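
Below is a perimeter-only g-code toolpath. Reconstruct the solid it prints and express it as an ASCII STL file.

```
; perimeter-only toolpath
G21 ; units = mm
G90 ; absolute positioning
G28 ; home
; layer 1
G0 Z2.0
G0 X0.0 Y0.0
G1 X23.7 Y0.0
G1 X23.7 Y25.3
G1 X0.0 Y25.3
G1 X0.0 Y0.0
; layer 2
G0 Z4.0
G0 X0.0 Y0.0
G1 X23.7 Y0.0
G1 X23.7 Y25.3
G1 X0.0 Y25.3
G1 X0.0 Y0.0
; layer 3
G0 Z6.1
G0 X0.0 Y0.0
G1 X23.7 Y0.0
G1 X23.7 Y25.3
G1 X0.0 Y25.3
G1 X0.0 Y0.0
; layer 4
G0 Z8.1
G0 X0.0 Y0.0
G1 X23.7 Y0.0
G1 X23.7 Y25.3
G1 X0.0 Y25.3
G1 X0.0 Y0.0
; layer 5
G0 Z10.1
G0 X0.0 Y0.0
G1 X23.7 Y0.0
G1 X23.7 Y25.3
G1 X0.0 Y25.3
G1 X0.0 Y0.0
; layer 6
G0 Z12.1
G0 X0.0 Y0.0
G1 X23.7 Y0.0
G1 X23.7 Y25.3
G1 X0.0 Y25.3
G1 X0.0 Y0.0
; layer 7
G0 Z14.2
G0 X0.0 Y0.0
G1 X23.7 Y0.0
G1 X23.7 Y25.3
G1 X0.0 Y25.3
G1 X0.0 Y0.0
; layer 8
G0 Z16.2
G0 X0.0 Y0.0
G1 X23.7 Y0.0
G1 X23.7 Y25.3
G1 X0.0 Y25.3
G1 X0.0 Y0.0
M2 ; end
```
solid part
  facet normal 0.0000 0.0000 -1.0000
    outer loop
      vertex 23.7 25.3 0.0
      vertex 23.7 0.0 0.0
      vertex 0.0 0.0 0.0
    endloop
  endfacet
  facet normal 0.0000 0.0000 -1.0000
    outer loop
      vertex 0.0 25.3 0.0
      vertex 23.7 25.3 0.0
      vertex 0.0 0.0 0.0
    endloop
  endfacet
  facet normal 0.0000 0.0000 1.0000
    outer loop
      vertex 0.0 0.0 16.2
      vertex 23.7 0.0 16.2
      vertex 23.7 25.3 16.2
    endloop
  endfacet
  facet normal 0.0000 0.0000 1.0000
    outer loop
      vertex 0.0 0.0 16.2
      vertex 23.7 25.3 16.2
      vertex 0.0 25.3 16.2
    endloop
  endfacet
  facet normal 0.0000 -1.0000 0.0000
    outer loop
      vertex 0.0 0.0 0.0
      vertex 23.7 0.0 0.0
      vertex 23.7 0.0 16.2
    endloop
  endfacet
  facet normal 0.0000 -1.0000 0.0000
    outer loop
      vertex 0.0 0.0 0.0
      vertex 23.7 0.0 16.2
      vertex 0.0 0.0 16.2
    endloop
  endfacet
  facet normal 0.0000 1.0000 0.0000
    outer loop
      vertex 23.7 25.3 16.2
      vertex 23.7 25.3 0.0
      vertex 0.0 25.3 0.0
    endloop
  endfacet
  facet normal 0.0000 1.0000 0.0000
    outer loop
      vertex 0.0 25.3 16.2
      vertex 23.7 25.3 16.2
      vertex 0.0 25.3 0.0
    endloop
  endfacet
  facet normal -1.0000 0.0000 0.0000
    outer loop
      vertex 0.0 25.3 16.2
      vertex 0.0 25.3 0.0
      vertex 0.0 0.0 0.0
    endloop
  endfacet
  facet normal -1.0000 0.0000 0.0000
    outer loop
      vertex 0.0 0.0 16.2
      vertex 0.0 25.3 16.2
      vertex 0.0 0.0 0.0
    endloop
  endfacet
  facet normal 1.0000 0.0000 0.0000
    outer loop
      vertex 23.7 0.0 0.0
      vertex 23.7 25.3 0.0
      vertex 23.7 25.3 16.2
    endloop
  endfacet
  facet normal 1.0000 0.0000 0.0000
    outer loop
      vertex 23.7 0.0 0.0
      vertex 23.7 25.3 16.2
      vertex 23.7 0.0 16.2
    endloop
  endfacet
endsolid part

The G0 Z moves step by Δz≈2.0 mm. Every layer's G1 loop is the same polygon, so the solid is a straight extrusion of it from z=0 to z≈16.2. Closing with flat bottom and top caps and triangulating gives 12 facets — a rectangular box, roughly 23.7 × 25.3 mm footprint and 16.2 mm tall.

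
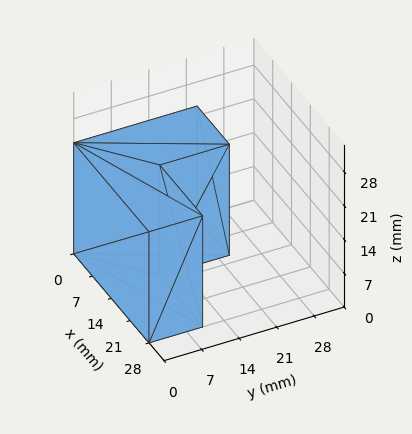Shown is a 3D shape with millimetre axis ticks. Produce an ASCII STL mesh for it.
Reading the render: the shape is an L-shaped prism: outer 28 × 23 mm, arm thicknesses ≈ 10 mm (horizontal) and 12 mm (vertical), extruded 23 mm in z (dimensions read to the nearest mm from the axis ticks). For the STL, each face is triangulated and given an outward normal.

solid part
  facet normal 0.0000 0.0000 -1.0000
    outer loop
      vertex 28.00 10.00 0.00
      vertex 28.00 0.00 0.00
      vertex 0.00 0.00 0.00
    endloop
  endfacet
  facet normal 0.0000 0.0000 -1.0000
    outer loop
      vertex 12.00 10.00 0.00
      vertex 28.00 10.00 0.00
      vertex 0.00 0.00 0.00
    endloop
  endfacet
  facet normal 0.0000 0.0000 -1.0000
    outer loop
      vertex 12.00 23.00 0.00
      vertex 12.00 10.00 0.00
      vertex 0.00 0.00 0.00
    endloop
  endfacet
  facet normal 0.0000 0.0000 -1.0000
    outer loop
      vertex 0.00 23.00 0.00
      vertex 12.00 23.00 0.00
      vertex 0.00 0.00 0.00
    endloop
  endfacet
  facet normal 0.0000 0.0000 1.0000
    outer loop
      vertex 0.00 0.00 23.00
      vertex 28.00 0.00 23.00
      vertex 28.00 10.00 23.00
    endloop
  endfacet
  facet normal 0.0000 0.0000 1.0000
    outer loop
      vertex 0.00 0.00 23.00
      vertex 28.00 10.00 23.00
      vertex 12.00 10.00 23.00
    endloop
  endfacet
  facet normal 0.0000 0.0000 1.0000
    outer loop
      vertex 0.00 0.00 23.00
      vertex 12.00 10.00 23.00
      vertex 12.00 23.00 23.00
    endloop
  endfacet
  facet normal 0.0000 0.0000 1.0000
    outer loop
      vertex 0.00 0.00 23.00
      vertex 12.00 23.00 23.00
      vertex 0.00 23.00 23.00
    endloop
  endfacet
  facet normal 0.0000 -1.0000 0.0000
    outer loop
      vertex 0.00 0.00 0.00
      vertex 28.00 0.00 0.00
      vertex 28.00 0.00 23.00
    endloop
  endfacet
  facet normal 0.0000 -1.0000 0.0000
    outer loop
      vertex 0.00 0.00 0.00
      vertex 28.00 0.00 23.00
      vertex 0.00 0.00 23.00
    endloop
  endfacet
  facet normal 1.0000 0.0000 0.0000
    outer loop
      vertex 28.00 0.00 0.00
      vertex 28.00 10.00 0.00
      vertex 28.00 10.00 23.00
    endloop
  endfacet
  facet normal 1.0000 0.0000 0.0000
    outer loop
      vertex 28.00 0.00 0.00
      vertex 28.00 10.00 23.00
      vertex 28.00 0.00 23.00
    endloop
  endfacet
  facet normal 0.0000 1.0000 0.0000
    outer loop
      vertex 28.00 10.00 0.00
      vertex 12.00 10.00 0.00
      vertex 12.00 10.00 23.00
    endloop
  endfacet
  facet normal 0.0000 1.0000 0.0000
    outer loop
      vertex 28.00 10.00 0.00
      vertex 12.00 10.00 23.00
      vertex 28.00 10.00 23.00
    endloop
  endfacet
  facet normal 1.0000 0.0000 0.0000
    outer loop
      vertex 12.00 10.00 0.00
      vertex 12.00 23.00 0.00
      vertex 12.00 23.00 23.00
    endloop
  endfacet
  facet normal 1.0000 0.0000 0.0000
    outer loop
      vertex 12.00 10.00 0.00
      vertex 12.00 23.00 23.00
      vertex 12.00 10.00 23.00
    endloop
  endfacet
  facet normal 0.0000 1.0000 0.0000
    outer loop
      vertex 12.00 23.00 0.00
      vertex 0.00 23.00 0.00
      vertex 0.00 23.00 23.00
    endloop
  endfacet
  facet normal 0.0000 1.0000 0.0000
    outer loop
      vertex 12.00 23.00 0.00
      vertex 0.00 23.00 23.00
      vertex 12.00 23.00 23.00
    endloop
  endfacet
  facet normal -1.0000 0.0000 0.0000
    outer loop
      vertex 0.00 23.00 0.00
      vertex 0.00 0.00 0.00
      vertex 0.00 0.00 23.00
    endloop
  endfacet
  facet normal -1.0000 0.0000 0.0000
    outer loop
      vertex 0.00 23.00 0.00
      vertex 0.00 0.00 23.00
      vertex 0.00 23.00 23.00
    endloop
  endfacet
endsolid part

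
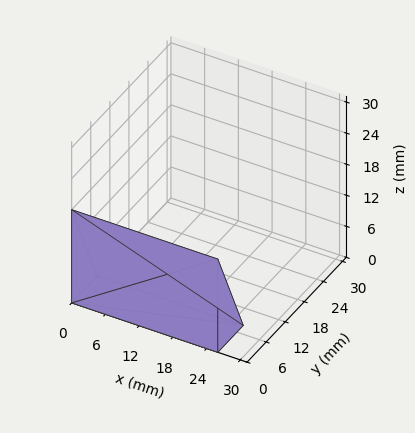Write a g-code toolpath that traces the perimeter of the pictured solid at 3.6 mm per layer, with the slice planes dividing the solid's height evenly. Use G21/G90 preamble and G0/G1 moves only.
Reading the render: the shape is a wedge (ramp): 26 × 8 mm base, rising to 18 mm along the y=0 edge and sloping linearly to z=0 at y=8 (dimensions read to the nearest mm from the axis ticks). For the g-code, the solid's height is divided into equal slices at the stated Δz and each level perimeter traced with G1 moves after a G0 lift.

; perimeter-only toolpath
G21 ; units = mm
G90 ; absolute positioning
G28 ; home
; layer 1
G0 Z3.6
G0 X0.0 Y0.0
G1 X26.0 Y0.0
G1 X26.0 Y6.4
G1 X0.0 Y6.4
G1 X0.0 Y0.0
; layer 2
G0 Z7.2
G0 X0.0 Y0.0
G1 X26.0 Y0.0
G1 X26.0 Y4.8
G1 X0.0 Y4.8
G1 X0.0 Y0.0
; layer 3
G0 Z10.8
G0 X0.0 Y0.0
G1 X26.0 Y0.0
G1 X26.0 Y3.2
G1 X0.0 Y3.2
G1 X0.0 Y0.0
; layer 4
G0 Z14.4
G0 X0.0 Y0.0
G1 X26.0 Y0.0
G1 X26.0 Y1.6
G1 X0.0 Y1.6
G1 X0.0 Y0.0
M2 ; end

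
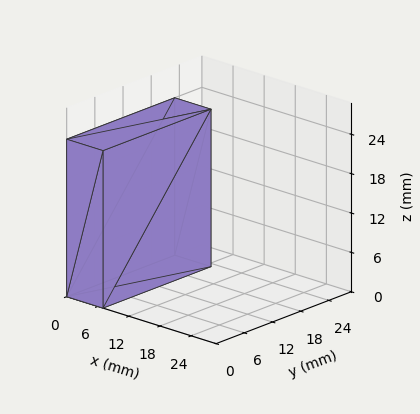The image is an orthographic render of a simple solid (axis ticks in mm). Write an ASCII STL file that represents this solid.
Reading the render: the shape is a rectangular box, roughly 7 × 23 mm footprint and 24 mm tall (dimensions read to the nearest mm from the axis ticks). For the STL, each face is triangulated and given an outward normal.

solid part
  facet normal 0.0000 0.0000 -1.0000
    outer loop
      vertex 7.0 23.0 0.0
      vertex 7.0 0.0 0.0
      vertex 0.0 0.0 0.0
    endloop
  endfacet
  facet normal 0.0000 0.0000 -1.0000
    outer loop
      vertex 0.0 23.0 0.0
      vertex 7.0 23.0 0.0
      vertex 0.0 0.0 0.0
    endloop
  endfacet
  facet normal 0.0000 0.0000 1.0000
    outer loop
      vertex 0.0 0.0 24.0
      vertex 7.0 0.0 24.0
      vertex 7.0 23.0 24.0
    endloop
  endfacet
  facet normal 0.0000 0.0000 1.0000
    outer loop
      vertex 0.0 0.0 24.0
      vertex 7.0 23.0 24.0
      vertex 0.0 23.0 24.0
    endloop
  endfacet
  facet normal 0.0000 -1.0000 0.0000
    outer loop
      vertex 0.0 0.0 0.0
      vertex 7.0 0.0 0.0
      vertex 7.0 0.0 24.0
    endloop
  endfacet
  facet normal 0.0000 -1.0000 0.0000
    outer loop
      vertex 0.0 0.0 0.0
      vertex 7.0 0.0 24.0
      vertex 0.0 0.0 24.0
    endloop
  endfacet
  facet normal 0.0000 1.0000 0.0000
    outer loop
      vertex 7.0 23.0 24.0
      vertex 7.0 23.0 0.0
      vertex 0.0 23.0 0.0
    endloop
  endfacet
  facet normal 0.0000 1.0000 0.0000
    outer loop
      vertex 0.0 23.0 24.0
      vertex 7.0 23.0 24.0
      vertex 0.0 23.0 0.0
    endloop
  endfacet
  facet normal -1.0000 0.0000 0.0000
    outer loop
      vertex 0.0 23.0 24.0
      vertex 0.0 23.0 0.0
      vertex 0.0 0.0 0.0
    endloop
  endfacet
  facet normal -1.0000 0.0000 0.0000
    outer loop
      vertex 0.0 0.0 24.0
      vertex 0.0 23.0 24.0
      vertex 0.0 0.0 0.0
    endloop
  endfacet
  facet normal 1.0000 0.0000 0.0000
    outer loop
      vertex 7.0 0.0 0.0
      vertex 7.0 23.0 0.0
      vertex 7.0 23.0 24.0
    endloop
  endfacet
  facet normal 1.0000 0.0000 0.0000
    outer loop
      vertex 7.0 0.0 0.0
      vertex 7.0 23.0 24.0
      vertex 7.0 0.0 24.0
    endloop
  endfacet
endsolid part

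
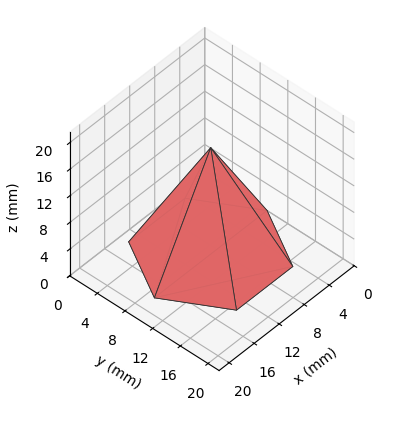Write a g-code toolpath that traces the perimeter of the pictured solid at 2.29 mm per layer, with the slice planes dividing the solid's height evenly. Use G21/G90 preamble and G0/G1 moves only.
Reading the render: the shape is a regular 6-sided pyramid, base circumscribed radius ≈ 9 mm, apex at z ≈ 16 mm (dimensions read to the nearest mm from the axis ticks). For the g-code, the solid's height is divided into equal slices at the stated Δz and each level perimeter traced with G1 moves after a G0 lift.

; perimeter-only toolpath
G21 ; units = mm
G90 ; absolute positioning
G28 ; home
; layer 1
G0 Z2.29
G0 X16.71 Y9.00
G1 X12.86 Y15.68
G1 X5.14 Y15.68
G1 X1.29 Y9.00
G1 X5.14 Y2.32
G1 X12.86 Y2.32
G1 X16.71 Y9.00
; layer 2
G0 Z4.57
G0 X15.43 Y9.00
G1 X12.21 Y14.56
G1 X5.79 Y14.56
G1 X2.57 Y9.00
G1 X5.79 Y3.44
G1 X12.21 Y3.44
G1 X15.43 Y9.00
; layer 3
G0 Z6.86
G0 X14.14 Y9.00
G1 X11.57 Y13.45
G1 X6.43 Y13.45
G1 X3.86 Y9.00
G1 X6.43 Y4.55
G1 X11.57 Y4.55
G1 X14.14 Y9.00
; layer 4
G0 Z9.14
G0 X12.86 Y9.00
G1 X10.93 Y12.34
G1 X7.07 Y12.34
G1 X5.14 Y9.00
G1 X7.07 Y5.66
G1 X10.93 Y5.66
G1 X12.86 Y9.00
; layer 5
G0 Z11.43
G0 X11.57 Y9.00
G1 X10.29 Y11.23
G1 X7.71 Y11.23
G1 X6.43 Y9.00
G1 X7.71 Y6.77
G1 X10.29 Y6.77
G1 X11.57 Y9.00
; layer 6
G0 Z13.71
G0 X10.29 Y9.00
G1 X9.64 Y10.11
G1 X8.36 Y10.11
G1 X7.71 Y9.00
G1 X8.36 Y7.89
G1 X9.64 Y7.89
G1 X10.29 Y9.00
M2 ; end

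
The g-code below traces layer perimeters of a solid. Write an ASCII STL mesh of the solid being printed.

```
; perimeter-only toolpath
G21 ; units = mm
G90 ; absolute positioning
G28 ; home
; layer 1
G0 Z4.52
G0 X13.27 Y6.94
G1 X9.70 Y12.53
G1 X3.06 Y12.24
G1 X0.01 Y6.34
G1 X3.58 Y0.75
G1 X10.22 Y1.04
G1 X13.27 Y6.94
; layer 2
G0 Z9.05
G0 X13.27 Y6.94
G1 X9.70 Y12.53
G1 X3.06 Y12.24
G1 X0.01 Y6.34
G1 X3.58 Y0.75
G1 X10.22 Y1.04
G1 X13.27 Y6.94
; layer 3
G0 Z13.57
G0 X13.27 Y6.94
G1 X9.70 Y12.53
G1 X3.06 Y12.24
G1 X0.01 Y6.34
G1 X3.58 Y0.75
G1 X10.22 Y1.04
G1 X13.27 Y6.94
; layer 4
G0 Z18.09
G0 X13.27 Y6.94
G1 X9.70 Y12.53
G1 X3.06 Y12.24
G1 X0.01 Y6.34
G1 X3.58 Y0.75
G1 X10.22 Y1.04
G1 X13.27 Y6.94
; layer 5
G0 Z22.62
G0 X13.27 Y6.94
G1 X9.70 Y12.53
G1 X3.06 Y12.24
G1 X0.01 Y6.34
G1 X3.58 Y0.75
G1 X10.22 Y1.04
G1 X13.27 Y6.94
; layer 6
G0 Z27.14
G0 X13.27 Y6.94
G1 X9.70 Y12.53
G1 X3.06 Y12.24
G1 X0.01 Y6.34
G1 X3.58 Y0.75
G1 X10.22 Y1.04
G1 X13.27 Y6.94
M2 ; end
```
solid part
  facet normal 0.0000 0.0000 -1.0000
    outer loop
      vertex 3.06 12.24 0.00
      vertex 9.70 12.53 0.00
      vertex 13.27 6.94 0.00
    endloop
  endfacet
  facet normal 0.0000 0.0000 -1.0000
    outer loop
      vertex 0.01 6.34 0.00
      vertex 3.06 12.24 0.00
      vertex 13.27 6.94 0.00
    endloop
  endfacet
  facet normal 0.0000 0.0000 -1.0000
    outer loop
      vertex 3.58 0.75 0.00
      vertex 0.01 6.34 0.00
      vertex 13.27 6.94 0.00
    endloop
  endfacet
  facet normal 0.0000 0.0000 -1.0000
    outer loop
      vertex 10.22 1.04 0.00
      vertex 3.58 0.75 0.00
      vertex 13.27 6.94 0.00
    endloop
  endfacet
  facet normal 0.0000 0.0000 1.0000
    outer loop
      vertex 13.27 6.94 27.14
      vertex 9.70 12.53 27.14
      vertex 3.06 12.24 27.14
    endloop
  endfacet
  facet normal 0.0000 0.0000 1.0000
    outer loop
      vertex 13.27 6.94 27.14
      vertex 3.06 12.24 27.14
      vertex 0.01 6.34 27.14
    endloop
  endfacet
  facet normal 0.0000 0.0000 1.0000
    outer loop
      vertex 13.27 6.94 27.14
      vertex 0.01 6.34 27.14
      vertex 3.58 0.75 27.14
    endloop
  endfacet
  facet normal 0.0000 0.0000 1.0000
    outer loop
      vertex 13.27 6.94 27.14
      vertex 3.58 0.75 27.14
      vertex 10.22 1.04 27.14
    endloop
  endfacet
  facet normal 0.8428 0.5382 0.0000
    outer loop
      vertex 13.27 6.94 0.00
      vertex 9.70 12.53 0.00
      vertex 9.70 12.53 27.14
    endloop
  endfacet
  facet normal 0.8428 0.5382 0.0000
    outer loop
      vertex 13.27 6.94 0.00
      vertex 9.70 12.53 27.14
      vertex 13.27 6.94 27.14
    endloop
  endfacet
  facet normal -0.0436 0.9990 0.0000
    outer loop
      vertex 9.70 12.53 0.00
      vertex 3.06 12.24 0.00
      vertex 3.06 12.24 27.14
    endloop
  endfacet
  facet normal -0.0436 0.9990 0.0000
    outer loop
      vertex 9.70 12.53 0.00
      vertex 3.06 12.24 27.14
      vertex 9.70 12.53 27.14
    endloop
  endfacet
  facet normal -0.8883 0.4592 0.0000
    outer loop
      vertex 3.06 12.24 0.00
      vertex 0.01 6.34 0.00
      vertex 0.01 6.34 27.14
    endloop
  endfacet
  facet normal -0.8883 0.4592 0.0000
    outer loop
      vertex 3.06 12.24 0.00
      vertex 0.01 6.34 27.14
      vertex 3.06 12.24 27.14
    endloop
  endfacet
  facet normal -0.8428 -0.5382 0.0000
    outer loop
      vertex 0.01 6.34 0.00
      vertex 3.58 0.75 0.00
      vertex 3.58 0.75 27.14
    endloop
  endfacet
  facet normal -0.8428 -0.5382 0.0000
    outer loop
      vertex 0.01 6.34 0.00
      vertex 3.58 0.75 27.14
      vertex 0.01 6.34 27.14
    endloop
  endfacet
  facet normal 0.0436 -0.9990 0.0000
    outer loop
      vertex 3.58 0.75 0.00
      vertex 10.22 1.04 0.00
      vertex 10.22 1.04 27.14
    endloop
  endfacet
  facet normal 0.0436 -0.9990 0.0000
    outer loop
      vertex 3.58 0.75 0.00
      vertex 10.22 1.04 27.14
      vertex 3.58 0.75 27.14
    endloop
  endfacet
  facet normal 0.8883 -0.4592 0.0000
    outer loop
      vertex 10.22 1.04 0.00
      vertex 13.27 6.94 0.00
      vertex 13.27 6.94 27.14
    endloop
  endfacet
  facet normal 0.8883 -0.4592 0.0000
    outer loop
      vertex 10.22 1.04 0.00
      vertex 13.27 6.94 27.14
      vertex 10.22 1.04 27.14
    endloop
  endfacet
endsolid part

The G0 Z moves step by Δz≈4.52 mm. Every layer's G1 loop is the same polygon, so the solid is a straight extrusion of it from z=0 to z≈27.1. Closing with flat bottom and top caps and triangulating gives 20 facets — a regular 6-sided prism (a cylinder approximated with 6 flat sides), circumscribed radius ≈ 6.64 mm, height ≈ 27.1 mm.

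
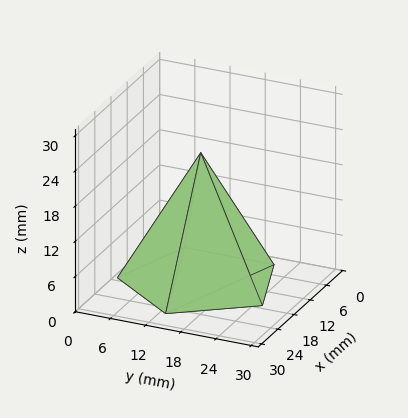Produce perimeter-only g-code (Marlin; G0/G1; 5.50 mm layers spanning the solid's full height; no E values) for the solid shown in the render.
Reading the render: the shape is a regular 5-sided pyramid, base circumscribed radius ≈ 13 mm, apex at z ≈ 22 mm (dimensions read to the nearest mm from the axis ticks). For the g-code, the solid's height is divided into equal slices at the stated Δz and each level perimeter traced with G1 moves after a G0 lift.

; perimeter-only toolpath
G21 ; units = mm
G90 ; absolute positioning
G28 ; home
; layer 1
G0 Z5.50
G0 X22.75 Y13.00
G1 X16.02 Y22.27
G1 X5.11 Y18.73
G1 X5.11 Y7.27
G1 X16.02 Y3.73
G1 X22.75 Y13.00
; layer 2
G0 Z11.00
G0 X19.50 Y13.00
G1 X15.01 Y19.18
G1 X7.74 Y16.82
G1 X7.74 Y9.18
G1 X15.01 Y6.82
G1 X19.50 Y13.00
; layer 3
G0 Z16.50
G0 X16.25 Y13.00
G1 X14.00 Y16.09
G1 X10.37 Y14.91
G1 X10.37 Y11.09
G1 X14.00 Y9.91
G1 X16.25 Y13.00
M2 ; end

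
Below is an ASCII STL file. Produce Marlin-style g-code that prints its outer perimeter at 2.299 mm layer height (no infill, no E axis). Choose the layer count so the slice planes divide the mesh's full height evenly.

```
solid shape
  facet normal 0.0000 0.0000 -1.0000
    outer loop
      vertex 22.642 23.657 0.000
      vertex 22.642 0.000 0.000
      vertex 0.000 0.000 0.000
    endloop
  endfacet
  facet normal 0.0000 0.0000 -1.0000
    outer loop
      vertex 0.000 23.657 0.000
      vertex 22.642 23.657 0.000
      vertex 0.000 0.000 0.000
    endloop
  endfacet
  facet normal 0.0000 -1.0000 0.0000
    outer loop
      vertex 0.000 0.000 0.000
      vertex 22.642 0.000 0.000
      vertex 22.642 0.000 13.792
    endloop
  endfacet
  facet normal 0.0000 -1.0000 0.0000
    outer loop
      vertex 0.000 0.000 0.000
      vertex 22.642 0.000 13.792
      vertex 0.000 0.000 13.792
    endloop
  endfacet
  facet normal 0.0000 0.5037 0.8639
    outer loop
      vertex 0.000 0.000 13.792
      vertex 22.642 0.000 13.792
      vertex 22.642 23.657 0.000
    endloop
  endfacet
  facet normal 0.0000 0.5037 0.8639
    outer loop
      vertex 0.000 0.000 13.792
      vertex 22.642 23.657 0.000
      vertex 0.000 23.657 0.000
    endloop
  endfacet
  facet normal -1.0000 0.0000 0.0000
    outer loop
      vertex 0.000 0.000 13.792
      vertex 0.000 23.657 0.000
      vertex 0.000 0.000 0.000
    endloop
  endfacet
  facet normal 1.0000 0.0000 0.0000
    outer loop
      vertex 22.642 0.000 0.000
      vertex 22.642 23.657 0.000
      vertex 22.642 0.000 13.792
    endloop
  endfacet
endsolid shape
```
; perimeter-only toolpath
G21 ; units = mm
G90 ; absolute positioning
G28 ; home
; layer 1
G0 Z2.299
G0 X0.000 Y0.000
G1 X22.642 Y0.000
G1 X22.642 Y19.714
G1 X0.000 Y19.714
G1 X0.000 Y0.000
; layer 2
G0 Z4.597
G0 X0.000 Y0.000
G1 X22.642 Y0.000
G1 X22.642 Y15.771
G1 X0.000 Y15.771
G1 X0.000 Y0.000
; layer 3
G0 Z6.896
G0 X0.000 Y0.000
G1 X22.642 Y0.000
G1 X22.642 Y11.829
G1 X0.000 Y11.829
G1 X0.000 Y0.000
; layer 4
G0 Z9.195
G0 X0.000 Y0.000
G1 X22.642 Y0.000
G1 X22.642 Y7.886
G1 X0.000 Y7.886
G1 X0.000 Y0.000
; layer 5
G0 Z11.493
G0 X0.000 Y0.000
G1 X22.642 Y0.000
G1 X22.642 Y3.943
G1 X0.000 Y3.943
G1 X0.000 Y0.000
M2 ; end

The solid is a wedge (ramp): 22.6 × 23.7 mm base, rising to 13.8 mm along the y=0 edge and sloping linearly to z=0 at y=23.7. Slicing at Δz = 2.299 mm — 6 equal slices spanning the solid's height, so layer i sits at z = i·h/6 — gives 5 non-empty perimeters. Each is a 4-segment closed polygon; G0 lifts to the layer z and rapids to the start vertex, then G1 traces the edges. The cross-section shrinks linearly with z (the slice at the apex is degenerate and omitted).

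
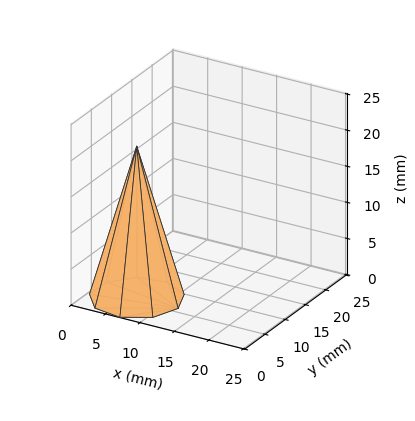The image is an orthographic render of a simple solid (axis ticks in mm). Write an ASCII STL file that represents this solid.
Reading the render: the shape is a regular 9-sided pyramid, base circumscribed radius ≈ 6 mm, apex at z ≈ 21 mm (dimensions read to the nearest mm from the axis ticks). For the STL, each face is triangulated and given an outward normal.

solid part
  facet normal 0.0000 0.0000 -1.0000
    outer loop
      vertex 7.04 11.91 0.00
      vertex 10.60 9.86 0.00
      vertex 12.00 6.00 0.00
    endloop
  endfacet
  facet normal 0.0000 0.0000 -1.0000
    outer loop
      vertex 3.00 11.20 0.00
      vertex 7.04 11.91 0.00
      vertex 12.00 6.00 0.00
    endloop
  endfacet
  facet normal 0.0000 0.0000 -1.0000
    outer loop
      vertex 0.36 8.05 0.00
      vertex 3.00 11.20 0.00
      vertex 12.00 6.00 0.00
    endloop
  endfacet
  facet normal 0.0000 0.0000 -1.0000
    outer loop
      vertex 0.36 3.95 0.00
      vertex 0.36 8.05 0.00
      vertex 12.00 6.00 0.00
    endloop
  endfacet
  facet normal 0.0000 0.0000 -1.0000
    outer loop
      vertex 3.00 0.80 0.00
      vertex 0.36 3.95 0.00
      vertex 12.00 6.00 0.00
    endloop
  endfacet
  facet normal 0.0000 0.0000 -1.0000
    outer loop
      vertex 7.04 0.09 0.00
      vertex 3.00 0.80 0.00
      vertex 12.00 6.00 0.00
    endloop
  endfacet
  facet normal 0.0000 0.0000 -1.0000
    outer loop
      vertex 10.60 2.14 0.00
      vertex 7.04 0.09 0.00
      vertex 12.00 6.00 0.00
    endloop
  endfacet
  facet normal 0.9079 0.3293 0.2594
    outer loop
      vertex 12.00 6.00 0.00
      vertex 10.60 9.86 0.00
      vertex 6.00 6.00 21.00
    endloop
  endfacet
  facet normal 0.4819 0.8369 0.2594
    outer loop
      vertex 10.60 9.86 0.00
      vertex 7.04 11.91 0.00
      vertex 6.00 6.00 21.00
    endloop
  endfacet
  facet normal -0.1672 0.9512 0.2594
    outer loop
      vertex 7.04 11.91 0.00
      vertex 3.00 11.20 0.00
      vertex 6.00 6.00 21.00
    endloop
  endfacet
  facet normal -0.7402 0.6204 0.2594
    outer loop
      vertex 3.00 11.20 0.00
      vertex 0.36 8.05 0.00
      vertex 6.00 6.00 21.00
    endloop
  endfacet
  facet normal -0.9658 0.0000 0.2594
    outer loop
      vertex 0.36 8.05 0.00
      vertex 0.36 3.95 0.00
      vertex 6.00 6.00 21.00
    endloop
  endfacet
  facet normal -0.7402 -0.6204 0.2594
    outer loop
      vertex 0.36 3.95 0.00
      vertex 3.00 0.80 0.00
      vertex 6.00 6.00 21.00
    endloop
  endfacet
  facet normal -0.1672 -0.9512 0.2594
    outer loop
      vertex 3.00 0.80 0.00
      vertex 7.04 0.09 0.00
      vertex 6.00 6.00 21.00
    endloop
  endfacet
  facet normal 0.4819 -0.8369 0.2594
    outer loop
      vertex 7.04 0.09 0.00
      vertex 10.60 2.14 0.00
      vertex 6.00 6.00 21.00
    endloop
  endfacet
  facet normal 0.9079 -0.3293 0.2594
    outer loop
      vertex 10.60 2.14 0.00
      vertex 12.00 6.00 0.00
      vertex 6.00 6.00 21.00
    endloop
  endfacet
endsolid part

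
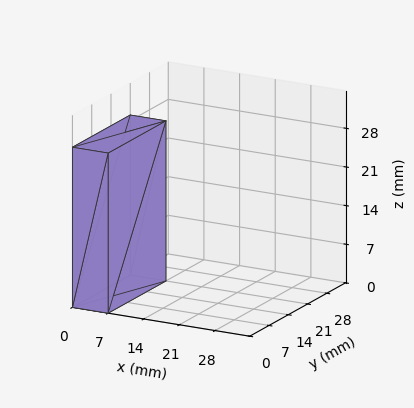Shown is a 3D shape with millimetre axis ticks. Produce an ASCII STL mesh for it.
Reading the render: the shape is a rectangular box, roughly 7 × 21 mm footprint and 29 mm tall (dimensions read to the nearest mm from the axis ticks). For the STL, each face is triangulated and given an outward normal.

solid part
  facet normal 0.0000 0.0000 -1.0000
    outer loop
      vertex 7.0 21.0 0.0
      vertex 7.0 0.0 0.0
      vertex 0.0 0.0 0.0
    endloop
  endfacet
  facet normal 0.0000 0.0000 -1.0000
    outer loop
      vertex 0.0 21.0 0.0
      vertex 7.0 21.0 0.0
      vertex 0.0 0.0 0.0
    endloop
  endfacet
  facet normal 0.0000 0.0000 1.0000
    outer loop
      vertex 0.0 0.0 29.0
      vertex 7.0 0.0 29.0
      vertex 7.0 21.0 29.0
    endloop
  endfacet
  facet normal 0.0000 0.0000 1.0000
    outer loop
      vertex 0.0 0.0 29.0
      vertex 7.0 21.0 29.0
      vertex 0.0 21.0 29.0
    endloop
  endfacet
  facet normal 0.0000 -1.0000 0.0000
    outer loop
      vertex 0.0 0.0 0.0
      vertex 7.0 0.0 0.0
      vertex 7.0 0.0 29.0
    endloop
  endfacet
  facet normal 0.0000 -1.0000 0.0000
    outer loop
      vertex 0.0 0.0 0.0
      vertex 7.0 0.0 29.0
      vertex 0.0 0.0 29.0
    endloop
  endfacet
  facet normal 0.0000 1.0000 0.0000
    outer loop
      vertex 7.0 21.0 29.0
      vertex 7.0 21.0 0.0
      vertex 0.0 21.0 0.0
    endloop
  endfacet
  facet normal 0.0000 1.0000 0.0000
    outer loop
      vertex 0.0 21.0 29.0
      vertex 7.0 21.0 29.0
      vertex 0.0 21.0 0.0
    endloop
  endfacet
  facet normal -1.0000 0.0000 0.0000
    outer loop
      vertex 0.0 21.0 29.0
      vertex 0.0 21.0 0.0
      vertex 0.0 0.0 0.0
    endloop
  endfacet
  facet normal -1.0000 0.0000 0.0000
    outer loop
      vertex 0.0 0.0 29.0
      vertex 0.0 21.0 29.0
      vertex 0.0 0.0 0.0
    endloop
  endfacet
  facet normal 1.0000 0.0000 0.0000
    outer loop
      vertex 7.0 0.0 0.0
      vertex 7.0 21.0 0.0
      vertex 7.0 21.0 29.0
    endloop
  endfacet
  facet normal 1.0000 0.0000 0.0000
    outer loop
      vertex 7.0 0.0 0.0
      vertex 7.0 21.0 29.0
      vertex 7.0 0.0 29.0
    endloop
  endfacet
endsolid part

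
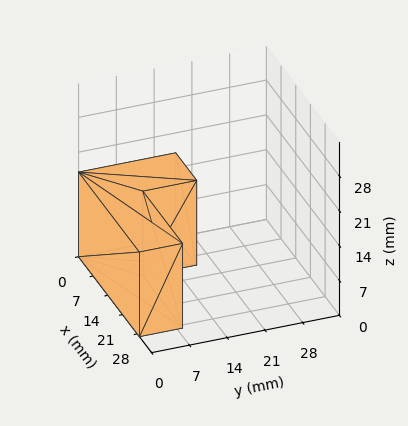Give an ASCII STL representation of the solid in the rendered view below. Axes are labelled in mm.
Reading the render: the shape is an L-shaped prism: outer 29 × 18 mm, arm thicknesses ≈ 8 mm (horizontal) and 10 mm (vertical), extruded 17 mm in z (dimensions read to the nearest mm from the axis ticks). For the STL, each face is triangulated and given an outward normal.

solid part
  facet normal 0.0000 0.0000 -1.0000
    outer loop
      vertex 29.00 8.00 0.00
      vertex 29.00 0.00 0.00
      vertex 0.00 0.00 0.00
    endloop
  endfacet
  facet normal 0.0000 0.0000 -1.0000
    outer loop
      vertex 10.00 8.00 0.00
      vertex 29.00 8.00 0.00
      vertex 0.00 0.00 0.00
    endloop
  endfacet
  facet normal 0.0000 0.0000 -1.0000
    outer loop
      vertex 10.00 18.00 0.00
      vertex 10.00 8.00 0.00
      vertex 0.00 0.00 0.00
    endloop
  endfacet
  facet normal 0.0000 0.0000 -1.0000
    outer loop
      vertex 0.00 18.00 0.00
      vertex 10.00 18.00 0.00
      vertex 0.00 0.00 0.00
    endloop
  endfacet
  facet normal 0.0000 0.0000 1.0000
    outer loop
      vertex 0.00 0.00 17.00
      vertex 29.00 0.00 17.00
      vertex 29.00 8.00 17.00
    endloop
  endfacet
  facet normal 0.0000 0.0000 1.0000
    outer loop
      vertex 0.00 0.00 17.00
      vertex 29.00 8.00 17.00
      vertex 10.00 8.00 17.00
    endloop
  endfacet
  facet normal 0.0000 0.0000 1.0000
    outer loop
      vertex 0.00 0.00 17.00
      vertex 10.00 8.00 17.00
      vertex 10.00 18.00 17.00
    endloop
  endfacet
  facet normal 0.0000 0.0000 1.0000
    outer loop
      vertex 0.00 0.00 17.00
      vertex 10.00 18.00 17.00
      vertex 0.00 18.00 17.00
    endloop
  endfacet
  facet normal 0.0000 -1.0000 0.0000
    outer loop
      vertex 0.00 0.00 0.00
      vertex 29.00 0.00 0.00
      vertex 29.00 0.00 17.00
    endloop
  endfacet
  facet normal 0.0000 -1.0000 0.0000
    outer loop
      vertex 0.00 0.00 0.00
      vertex 29.00 0.00 17.00
      vertex 0.00 0.00 17.00
    endloop
  endfacet
  facet normal 1.0000 0.0000 0.0000
    outer loop
      vertex 29.00 0.00 0.00
      vertex 29.00 8.00 0.00
      vertex 29.00 8.00 17.00
    endloop
  endfacet
  facet normal 1.0000 0.0000 0.0000
    outer loop
      vertex 29.00 0.00 0.00
      vertex 29.00 8.00 17.00
      vertex 29.00 0.00 17.00
    endloop
  endfacet
  facet normal 0.0000 1.0000 0.0000
    outer loop
      vertex 29.00 8.00 0.00
      vertex 10.00 8.00 0.00
      vertex 10.00 8.00 17.00
    endloop
  endfacet
  facet normal 0.0000 1.0000 0.0000
    outer loop
      vertex 29.00 8.00 0.00
      vertex 10.00 8.00 17.00
      vertex 29.00 8.00 17.00
    endloop
  endfacet
  facet normal 1.0000 0.0000 0.0000
    outer loop
      vertex 10.00 8.00 0.00
      vertex 10.00 18.00 0.00
      vertex 10.00 18.00 17.00
    endloop
  endfacet
  facet normal 1.0000 0.0000 0.0000
    outer loop
      vertex 10.00 8.00 0.00
      vertex 10.00 18.00 17.00
      vertex 10.00 8.00 17.00
    endloop
  endfacet
  facet normal 0.0000 1.0000 0.0000
    outer loop
      vertex 10.00 18.00 0.00
      vertex 0.00 18.00 0.00
      vertex 0.00 18.00 17.00
    endloop
  endfacet
  facet normal 0.0000 1.0000 0.0000
    outer loop
      vertex 10.00 18.00 0.00
      vertex 0.00 18.00 17.00
      vertex 10.00 18.00 17.00
    endloop
  endfacet
  facet normal -1.0000 0.0000 0.0000
    outer loop
      vertex 0.00 18.00 0.00
      vertex 0.00 0.00 0.00
      vertex 0.00 0.00 17.00
    endloop
  endfacet
  facet normal -1.0000 0.0000 0.0000
    outer loop
      vertex 0.00 18.00 0.00
      vertex 0.00 0.00 17.00
      vertex 0.00 18.00 17.00
    endloop
  endfacet
endsolid part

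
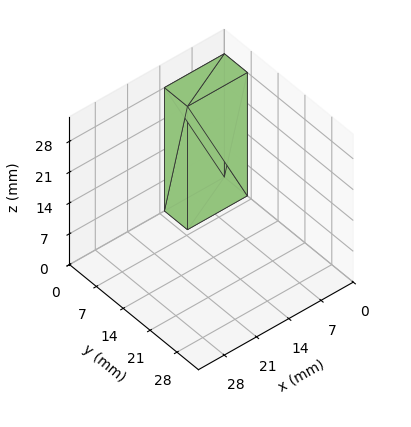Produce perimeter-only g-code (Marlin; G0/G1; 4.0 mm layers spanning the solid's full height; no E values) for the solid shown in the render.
Reading the render: the shape is a rectangular box, roughly 13 × 6 mm footprint and 28 mm tall (dimensions read to the nearest mm from the axis ticks). For the g-code, the solid's height is divided into equal slices at the stated Δz and each level perimeter traced with G1 moves after a G0 lift.

; perimeter-only toolpath
G21 ; units = mm
G90 ; absolute positioning
G28 ; home
; layer 1
G0 Z4.0
G0 X0.0 Y0.0
G1 X13.0 Y0.0
G1 X13.0 Y6.0
G1 X0.0 Y6.0
G1 X0.0 Y0.0
; layer 2
G0 Z8.0
G0 X0.0 Y0.0
G1 X13.0 Y0.0
G1 X13.0 Y6.0
G1 X0.0 Y6.0
G1 X0.0 Y0.0
; layer 3
G0 Z12.0
G0 X0.0 Y0.0
G1 X13.0 Y0.0
G1 X13.0 Y6.0
G1 X0.0 Y6.0
G1 X0.0 Y0.0
; layer 4
G0 Z16.0
G0 X0.0 Y0.0
G1 X13.0 Y0.0
G1 X13.0 Y6.0
G1 X0.0 Y6.0
G1 X0.0 Y0.0
; layer 5
G0 Z20.0
G0 X0.0 Y0.0
G1 X13.0 Y0.0
G1 X13.0 Y6.0
G1 X0.0 Y6.0
G1 X0.0 Y0.0
; layer 6
G0 Z24.0
G0 X0.0 Y0.0
G1 X13.0 Y0.0
G1 X13.0 Y6.0
G1 X0.0 Y6.0
G1 X0.0 Y0.0
; layer 7
G0 Z28.0
G0 X0.0 Y0.0
G1 X13.0 Y0.0
G1 X13.0 Y6.0
G1 X0.0 Y6.0
G1 X0.0 Y0.0
M2 ; end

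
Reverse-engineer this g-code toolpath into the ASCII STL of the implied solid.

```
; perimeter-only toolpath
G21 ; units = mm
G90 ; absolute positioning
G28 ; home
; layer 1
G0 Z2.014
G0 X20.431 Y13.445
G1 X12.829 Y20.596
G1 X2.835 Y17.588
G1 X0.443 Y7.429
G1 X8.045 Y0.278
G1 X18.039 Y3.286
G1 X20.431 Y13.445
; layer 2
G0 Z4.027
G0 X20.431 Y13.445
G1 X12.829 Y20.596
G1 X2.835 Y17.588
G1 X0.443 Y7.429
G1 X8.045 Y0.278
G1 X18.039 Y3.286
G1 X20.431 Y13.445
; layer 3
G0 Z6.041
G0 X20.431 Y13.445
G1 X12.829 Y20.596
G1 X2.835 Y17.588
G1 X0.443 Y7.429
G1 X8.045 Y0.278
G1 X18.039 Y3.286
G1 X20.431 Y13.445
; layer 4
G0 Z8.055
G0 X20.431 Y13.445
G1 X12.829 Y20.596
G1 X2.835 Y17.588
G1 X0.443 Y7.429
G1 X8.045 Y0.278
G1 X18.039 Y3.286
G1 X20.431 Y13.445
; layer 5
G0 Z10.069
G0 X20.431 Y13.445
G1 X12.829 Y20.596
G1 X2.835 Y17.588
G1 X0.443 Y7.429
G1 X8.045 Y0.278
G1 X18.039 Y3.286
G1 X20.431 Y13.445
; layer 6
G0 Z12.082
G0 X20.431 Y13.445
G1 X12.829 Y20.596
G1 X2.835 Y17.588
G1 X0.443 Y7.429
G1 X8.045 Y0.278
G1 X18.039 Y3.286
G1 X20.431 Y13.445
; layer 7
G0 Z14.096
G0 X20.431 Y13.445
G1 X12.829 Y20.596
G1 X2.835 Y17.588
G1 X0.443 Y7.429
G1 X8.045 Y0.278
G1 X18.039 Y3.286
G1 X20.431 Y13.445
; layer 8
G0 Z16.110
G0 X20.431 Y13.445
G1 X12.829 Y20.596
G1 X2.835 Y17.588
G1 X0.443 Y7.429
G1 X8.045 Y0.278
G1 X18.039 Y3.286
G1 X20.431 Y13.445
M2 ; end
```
solid part
  facet normal 0.0000 0.0000 -1.0000
    outer loop
      vertex 2.835 17.588 0.000
      vertex 12.829 20.596 0.000
      vertex 20.431 13.445 0.000
    endloop
  endfacet
  facet normal 0.0000 0.0000 -1.0000
    outer loop
      vertex 0.443 7.429 0.000
      vertex 2.835 17.588 0.000
      vertex 20.431 13.445 0.000
    endloop
  endfacet
  facet normal 0.0000 0.0000 -1.0000
    outer loop
      vertex 8.045 0.278 0.000
      vertex 0.443 7.429 0.000
      vertex 20.431 13.445 0.000
    endloop
  endfacet
  facet normal 0.0000 0.0000 -1.0000
    outer loop
      vertex 18.039 3.286 0.000
      vertex 8.045 0.278 0.000
      vertex 20.431 13.445 0.000
    endloop
  endfacet
  facet normal 0.0000 0.0000 1.0000
    outer loop
      vertex 20.431 13.445 16.110
      vertex 12.829 20.596 16.110
      vertex 2.835 17.588 16.110
    endloop
  endfacet
  facet normal 0.0000 0.0000 1.0000
    outer loop
      vertex 20.431 13.445 16.110
      vertex 2.835 17.588 16.110
      vertex 0.443 7.429 16.110
    endloop
  endfacet
  facet normal 0.0000 0.0000 1.0000
    outer loop
      vertex 20.431 13.445 16.110
      vertex 0.443 7.429 16.110
      vertex 8.045 0.278 16.110
    endloop
  endfacet
  facet normal 0.0000 0.0000 1.0000
    outer loop
      vertex 20.431 13.445 16.110
      vertex 8.045 0.278 16.110
      vertex 18.039 3.286 16.110
    endloop
  endfacet
  facet normal 0.6852 0.7284 0.0000
    outer loop
      vertex 20.431 13.445 0.000
      vertex 12.829 20.596 0.000
      vertex 12.829 20.596 16.110
    endloop
  endfacet
  facet normal 0.6852 0.7284 0.0000
    outer loop
      vertex 20.431 13.445 0.000
      vertex 12.829 20.596 16.110
      vertex 20.431 13.445 16.110
    endloop
  endfacet
  facet normal -0.2882 0.9576 0.0000
    outer loop
      vertex 12.829 20.596 0.000
      vertex 2.835 17.588 0.000
      vertex 2.835 17.588 16.110
    endloop
  endfacet
  facet normal -0.2882 0.9576 0.0000
    outer loop
      vertex 12.829 20.596 0.000
      vertex 2.835 17.588 16.110
      vertex 12.829 20.596 16.110
    endloop
  endfacet
  facet normal -0.9734 0.2292 0.0000
    outer loop
      vertex 2.835 17.588 0.000
      vertex 0.443 7.429 0.000
      vertex 0.443 7.429 16.110
    endloop
  endfacet
  facet normal -0.9734 0.2292 0.0000
    outer loop
      vertex 2.835 17.588 0.000
      vertex 0.443 7.429 16.110
      vertex 2.835 17.588 16.110
    endloop
  endfacet
  facet normal -0.6852 -0.7284 0.0000
    outer loop
      vertex 0.443 7.429 0.000
      vertex 8.045 0.278 0.000
      vertex 8.045 0.278 16.110
    endloop
  endfacet
  facet normal -0.6852 -0.7284 0.0000
    outer loop
      vertex 0.443 7.429 0.000
      vertex 8.045 0.278 16.110
      vertex 0.443 7.429 16.110
    endloop
  endfacet
  facet normal 0.2882 -0.9576 0.0000
    outer loop
      vertex 8.045 0.278 0.000
      vertex 18.039 3.286 0.000
      vertex 18.039 3.286 16.110
    endloop
  endfacet
  facet normal 0.2882 -0.9576 0.0000
    outer loop
      vertex 8.045 0.278 0.000
      vertex 18.039 3.286 16.110
      vertex 8.045 0.278 16.110
    endloop
  endfacet
  facet normal 0.9734 -0.2292 0.0000
    outer loop
      vertex 18.039 3.286 0.000
      vertex 20.431 13.445 0.000
      vertex 20.431 13.445 16.110
    endloop
  endfacet
  facet normal 0.9734 -0.2292 0.0000
    outer loop
      vertex 18.039 3.286 0.000
      vertex 20.431 13.445 16.110
      vertex 18.039 3.286 16.110
    endloop
  endfacet
endsolid part

The G0 Z moves step by Δz≈2.014 mm. Every layer's G1 loop is the same polygon, so the solid is a straight extrusion of it from z=0 to z≈16.1. Closing with flat bottom and top caps and triangulating gives 20 facets — a regular 6-sided prism (a cylinder approximated with 6 flat sides), circumscribed radius ≈ 10.4 mm, height ≈ 16.1 mm.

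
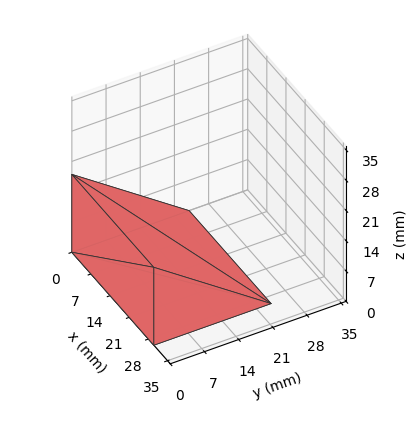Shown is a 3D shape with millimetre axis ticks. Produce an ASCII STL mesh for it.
Reading the render: the shape is a wedge (ramp): 30 × 24 mm base, rising to 18 mm along the y=0 edge and sloping linearly to z=0 at y=24 (dimensions read to the nearest mm from the axis ticks). For the STL, each face is triangulated and given an outward normal.

solid part
  facet normal 0.0000 0.0000 -1.0000
    outer loop
      vertex 30.00 24.00 0.00
      vertex 30.00 0.00 0.00
      vertex 0.00 0.00 0.00
    endloop
  endfacet
  facet normal 0.0000 0.0000 -1.0000
    outer loop
      vertex 0.00 24.00 0.00
      vertex 30.00 24.00 0.00
      vertex 0.00 0.00 0.00
    endloop
  endfacet
  facet normal 0.0000 -1.0000 0.0000
    outer loop
      vertex 0.00 0.00 0.00
      vertex 30.00 0.00 0.00
      vertex 30.00 0.00 18.00
    endloop
  endfacet
  facet normal 0.0000 -1.0000 0.0000
    outer loop
      vertex 0.00 0.00 0.00
      vertex 30.00 0.00 18.00
      vertex 0.00 0.00 18.00
    endloop
  endfacet
  facet normal 0.0000 0.6000 0.8000
    outer loop
      vertex 0.00 0.00 18.00
      vertex 30.00 0.00 18.00
      vertex 30.00 24.00 0.00
    endloop
  endfacet
  facet normal 0.0000 0.6000 0.8000
    outer loop
      vertex 0.00 0.00 18.00
      vertex 30.00 24.00 0.00
      vertex 0.00 24.00 0.00
    endloop
  endfacet
  facet normal -1.0000 0.0000 0.0000
    outer loop
      vertex 0.00 0.00 18.00
      vertex 0.00 24.00 0.00
      vertex 0.00 0.00 0.00
    endloop
  endfacet
  facet normal 1.0000 0.0000 0.0000
    outer loop
      vertex 30.00 0.00 0.00
      vertex 30.00 24.00 0.00
      vertex 30.00 0.00 18.00
    endloop
  endfacet
endsolid part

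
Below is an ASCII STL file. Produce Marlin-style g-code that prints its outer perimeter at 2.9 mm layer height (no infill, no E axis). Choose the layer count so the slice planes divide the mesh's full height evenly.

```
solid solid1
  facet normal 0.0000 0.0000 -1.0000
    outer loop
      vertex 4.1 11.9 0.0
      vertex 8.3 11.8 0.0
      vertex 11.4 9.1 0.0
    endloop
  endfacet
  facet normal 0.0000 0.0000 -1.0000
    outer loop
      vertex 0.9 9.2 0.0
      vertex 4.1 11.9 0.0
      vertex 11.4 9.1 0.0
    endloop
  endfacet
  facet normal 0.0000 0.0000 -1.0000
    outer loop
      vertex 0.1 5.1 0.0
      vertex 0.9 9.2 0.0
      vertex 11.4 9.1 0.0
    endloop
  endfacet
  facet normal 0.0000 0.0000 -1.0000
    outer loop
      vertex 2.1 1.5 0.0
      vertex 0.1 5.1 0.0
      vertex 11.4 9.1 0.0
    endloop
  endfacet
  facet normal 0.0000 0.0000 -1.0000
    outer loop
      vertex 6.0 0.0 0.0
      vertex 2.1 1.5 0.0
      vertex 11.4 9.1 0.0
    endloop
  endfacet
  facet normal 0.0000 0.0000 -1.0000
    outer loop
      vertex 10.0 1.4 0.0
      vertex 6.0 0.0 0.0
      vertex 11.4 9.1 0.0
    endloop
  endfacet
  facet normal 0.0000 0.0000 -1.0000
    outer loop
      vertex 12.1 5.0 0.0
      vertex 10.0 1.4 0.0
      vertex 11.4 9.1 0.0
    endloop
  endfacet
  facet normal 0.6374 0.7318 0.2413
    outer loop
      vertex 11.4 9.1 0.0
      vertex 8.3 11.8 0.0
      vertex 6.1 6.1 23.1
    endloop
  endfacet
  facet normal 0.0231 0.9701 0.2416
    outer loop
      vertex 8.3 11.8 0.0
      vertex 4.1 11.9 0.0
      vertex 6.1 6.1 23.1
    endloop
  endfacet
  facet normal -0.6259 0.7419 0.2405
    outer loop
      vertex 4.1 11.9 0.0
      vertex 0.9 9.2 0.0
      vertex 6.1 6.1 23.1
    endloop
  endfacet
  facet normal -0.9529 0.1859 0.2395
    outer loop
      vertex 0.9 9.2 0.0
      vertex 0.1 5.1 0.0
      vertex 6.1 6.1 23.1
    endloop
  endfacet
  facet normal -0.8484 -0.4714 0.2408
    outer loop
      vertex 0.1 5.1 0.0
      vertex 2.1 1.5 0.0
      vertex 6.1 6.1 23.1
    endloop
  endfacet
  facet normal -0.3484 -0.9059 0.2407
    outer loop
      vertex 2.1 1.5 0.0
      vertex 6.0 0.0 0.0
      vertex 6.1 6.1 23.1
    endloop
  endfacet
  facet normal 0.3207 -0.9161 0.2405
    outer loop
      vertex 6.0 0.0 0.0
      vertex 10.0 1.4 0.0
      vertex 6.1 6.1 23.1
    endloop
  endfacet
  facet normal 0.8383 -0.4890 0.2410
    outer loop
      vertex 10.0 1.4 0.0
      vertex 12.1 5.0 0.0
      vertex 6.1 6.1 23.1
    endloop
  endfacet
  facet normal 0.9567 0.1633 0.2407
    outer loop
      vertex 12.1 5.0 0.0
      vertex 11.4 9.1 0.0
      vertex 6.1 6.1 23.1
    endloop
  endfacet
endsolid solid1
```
; perimeter-only toolpath
G21 ; units = mm
G90 ; absolute positioning
G28 ; home
; layer 1
G0 Z2.9
G0 X10.7 Y8.7
G1 X8.0 Y11.1
G1 X4.3 Y11.2
G1 X1.5 Y8.8
G1 X0.8 Y5.2
G1 X2.6 Y2.1
G1 X6.0 Y0.8
G1 X9.5 Y2.0
G1 X11.3 Y5.1
G1 X10.7 Y8.7
; layer 2
G0 Z5.8
G0 X10.1 Y8.3
G1 X7.8 Y10.4
G1 X4.6 Y10.5
G1 X2.2 Y8.4
G1 X1.6 Y5.3
G1 X3.1 Y2.6
G1 X6.0 Y1.5
G1 X9.0 Y2.6
G1 X10.6 Y5.3
G1 X10.1 Y8.3
; layer 3
G0 Z8.7
G0 X9.4 Y8.0
G1 X7.5 Y9.7
G1 X4.8 Y9.7
G1 X2.8 Y8.0
G1 X2.3 Y5.5
G1 X3.6 Y3.2
G1 X6.0 Y2.3
G1 X8.5 Y3.2
G1 X9.8 Y5.4
G1 X9.4 Y8.0
; layer 4
G0 Z11.6
G0 X8.8 Y7.6
G1 X7.2 Y8.9
G1 X5.1 Y9.0
G1 X3.5 Y7.6
G1 X3.1 Y5.6
G1 X4.1 Y3.8
G1 X6.0 Y3.0
G1 X8.1 Y3.8
G1 X9.1 Y5.5
G1 X8.8 Y7.6
; layer 5
G0 Z14.4
G0 X8.1 Y7.2
G1 X6.9 Y8.2
G1 X5.3 Y8.3
G1 X4.2 Y7.3
G1 X3.9 Y5.7
G1 X4.6 Y4.4
G1 X6.1 Y3.8
G1 X7.6 Y4.3
G1 X8.3 Y5.7
G1 X8.1 Y7.2
; layer 6
G0 Z17.3
G0 X7.4 Y6.8
G1 X6.6 Y7.5
G1 X5.6 Y7.5
G1 X4.8 Y6.9
G1 X4.6 Y5.8
G1 X5.1 Y5.0
G1 X6.1 Y4.6
G1 X7.1 Y4.9
G1 X7.6 Y5.8
G1 X7.4 Y6.8
; layer 7
G0 Z20.2
G0 X6.8 Y6.5
G1 X6.4 Y6.8
G1 X5.8 Y6.8
G1 X5.4 Y6.5
G1 X5.3 Y6.0
G1 X5.6 Y5.5
G1 X6.1 Y5.3
G1 X6.6 Y5.5
G1 X6.8 Y6.0
G1 X6.8 Y6.5
M2 ; end

The solid is a regular 9-sided pyramid, base circumscribed radius ≈ 6.1 mm, apex at z ≈ 23.1 mm. Slicing at Δz = 2.9 mm — 8 equal slices spanning the solid's height, so layer i sits at z = i·h/8 — gives 7 non-empty perimeters. Each is a 9-segment closed polygon; G0 lifts to the layer z and rapids to the start vertex, then G1 traces the edges. The cross-section shrinks linearly with z (the slice at the apex is degenerate and omitted).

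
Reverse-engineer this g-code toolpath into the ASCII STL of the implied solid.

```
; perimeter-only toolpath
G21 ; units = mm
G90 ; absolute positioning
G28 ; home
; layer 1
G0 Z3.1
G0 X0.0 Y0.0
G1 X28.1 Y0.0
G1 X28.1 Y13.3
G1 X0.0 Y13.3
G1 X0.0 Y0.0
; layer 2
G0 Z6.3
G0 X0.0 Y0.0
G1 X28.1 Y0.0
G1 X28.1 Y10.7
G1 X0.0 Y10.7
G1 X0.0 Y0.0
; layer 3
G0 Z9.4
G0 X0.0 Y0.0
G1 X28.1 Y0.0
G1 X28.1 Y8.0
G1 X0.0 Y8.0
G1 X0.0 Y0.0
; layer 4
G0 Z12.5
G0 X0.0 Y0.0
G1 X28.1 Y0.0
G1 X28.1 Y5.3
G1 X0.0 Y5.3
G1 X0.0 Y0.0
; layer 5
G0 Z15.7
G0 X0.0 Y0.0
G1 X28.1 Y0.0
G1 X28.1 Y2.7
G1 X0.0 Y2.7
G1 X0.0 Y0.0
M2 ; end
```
solid part
  facet normal 0.0000 0.0000 -1.0000
    outer loop
      vertex 28.1 16.0 0.0
      vertex 28.1 0.0 0.0
      vertex 0.0 0.0 0.0
    endloop
  endfacet
  facet normal 0.0000 0.0000 -1.0000
    outer loop
      vertex 0.0 16.0 0.0
      vertex 28.1 16.0 0.0
      vertex 0.0 0.0 0.0
    endloop
  endfacet
  facet normal 0.0000 -1.0000 0.0000
    outer loop
      vertex 0.0 0.0 0.0
      vertex 28.1 0.0 0.0
      vertex 28.1 0.0 18.8
    endloop
  endfacet
  facet normal 0.0000 -1.0000 0.0000
    outer loop
      vertex 0.0 0.0 0.0
      vertex 28.1 0.0 18.8
      vertex 0.0 0.0 18.8
    endloop
  endfacet
  facet normal 0.0000 0.7615 0.6481
    outer loop
      vertex 0.0 0.0 18.8
      vertex 28.1 0.0 18.8
      vertex 28.1 16.0 0.0
    endloop
  endfacet
  facet normal 0.0000 0.7615 0.6481
    outer loop
      vertex 0.0 0.0 18.8
      vertex 28.1 16.0 0.0
      vertex 0.0 16.0 0.0
    endloop
  endfacet
  facet normal -1.0000 0.0000 0.0000
    outer loop
      vertex 0.0 0.0 18.8
      vertex 0.0 16.0 0.0
      vertex 0.0 0.0 0.0
    endloop
  endfacet
  facet normal 1.0000 0.0000 0.0000
    outer loop
      vertex 28.1 0.0 0.0
      vertex 28.1 16.0 0.0
      vertex 28.1 0.0 18.8
    endloop
  endfacet
endsolid part

The G0 Z moves step by Δz≈3.1 mm. The G1 loops shrink linearly with z, so the solid tapers from its base footprint up to z≈18.8. Closing with a flat bottom cap and the tapered top and triangulating gives 8 facets — a wedge (ramp): 28.1 × 16 mm base, rising to 18.8 mm along the y=0 edge and sloping linearly to z=0 at y=16.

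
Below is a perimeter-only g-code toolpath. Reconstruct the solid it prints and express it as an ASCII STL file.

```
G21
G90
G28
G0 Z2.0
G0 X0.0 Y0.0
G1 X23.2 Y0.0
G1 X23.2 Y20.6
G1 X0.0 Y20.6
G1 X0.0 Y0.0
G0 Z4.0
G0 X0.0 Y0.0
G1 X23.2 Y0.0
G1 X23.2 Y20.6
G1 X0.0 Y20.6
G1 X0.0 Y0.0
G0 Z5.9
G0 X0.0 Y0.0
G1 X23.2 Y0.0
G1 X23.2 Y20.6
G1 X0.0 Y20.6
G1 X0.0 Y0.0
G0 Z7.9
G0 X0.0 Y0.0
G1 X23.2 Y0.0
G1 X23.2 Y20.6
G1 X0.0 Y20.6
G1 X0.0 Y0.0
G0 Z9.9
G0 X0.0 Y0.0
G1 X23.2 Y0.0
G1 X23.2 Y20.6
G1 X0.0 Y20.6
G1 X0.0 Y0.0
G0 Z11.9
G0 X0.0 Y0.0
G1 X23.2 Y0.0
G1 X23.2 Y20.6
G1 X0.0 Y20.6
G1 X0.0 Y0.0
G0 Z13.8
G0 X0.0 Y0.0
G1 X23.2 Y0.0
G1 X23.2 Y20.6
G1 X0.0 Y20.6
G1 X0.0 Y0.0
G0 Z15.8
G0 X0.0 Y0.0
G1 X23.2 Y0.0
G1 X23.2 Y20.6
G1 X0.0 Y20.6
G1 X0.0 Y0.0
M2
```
solid part
  facet normal 0.0000 0.0000 -1.0000
    outer loop
      vertex 23.2 20.6 0.0
      vertex 23.2 0.0 0.0
      vertex 0.0 0.0 0.0
    endloop
  endfacet
  facet normal 0.0000 0.0000 -1.0000
    outer loop
      vertex 0.0 20.6 0.0
      vertex 23.2 20.6 0.0
      vertex 0.0 0.0 0.0
    endloop
  endfacet
  facet normal 0.0000 0.0000 1.0000
    outer loop
      vertex 0.0 0.0 15.8
      vertex 23.2 0.0 15.8
      vertex 23.2 20.6 15.8
    endloop
  endfacet
  facet normal 0.0000 0.0000 1.0000
    outer loop
      vertex 0.0 0.0 15.8
      vertex 23.2 20.6 15.8
      vertex 0.0 20.6 15.8
    endloop
  endfacet
  facet normal 0.0000 -1.0000 0.0000
    outer loop
      vertex 0.0 0.0 0.0
      vertex 23.2 0.0 0.0
      vertex 23.2 0.0 15.8
    endloop
  endfacet
  facet normal 0.0000 -1.0000 0.0000
    outer loop
      vertex 0.0 0.0 0.0
      vertex 23.2 0.0 15.8
      vertex 0.0 0.0 15.8
    endloop
  endfacet
  facet normal 0.0000 1.0000 0.0000
    outer loop
      vertex 23.2 20.6 15.8
      vertex 23.2 20.6 0.0
      vertex 0.0 20.6 0.0
    endloop
  endfacet
  facet normal 0.0000 1.0000 0.0000
    outer loop
      vertex 0.0 20.6 15.8
      vertex 23.2 20.6 15.8
      vertex 0.0 20.6 0.0
    endloop
  endfacet
  facet normal -1.0000 0.0000 0.0000
    outer loop
      vertex 0.0 20.6 15.8
      vertex 0.0 20.6 0.0
      vertex 0.0 0.0 0.0
    endloop
  endfacet
  facet normal -1.0000 0.0000 0.0000
    outer loop
      vertex 0.0 0.0 15.8
      vertex 0.0 20.6 15.8
      vertex 0.0 0.0 0.0
    endloop
  endfacet
  facet normal 1.0000 0.0000 0.0000
    outer loop
      vertex 23.2 0.0 0.0
      vertex 23.2 20.6 0.0
      vertex 23.2 20.6 15.8
    endloop
  endfacet
  facet normal 1.0000 0.0000 0.0000
    outer loop
      vertex 23.2 0.0 0.0
      vertex 23.2 20.6 15.8
      vertex 23.2 0.0 15.8
    endloop
  endfacet
endsolid part

The G0 Z moves step by Δz≈2.0 mm. Every layer's G1 loop is the same polygon, so the solid is a straight extrusion of it from z=0 to z≈15.8. Closing with flat bottom and top caps and triangulating gives 12 facets — a rectangular box, roughly 23.2 × 20.6 mm footprint and 15.8 mm tall.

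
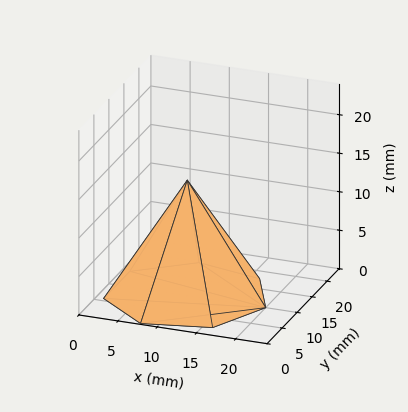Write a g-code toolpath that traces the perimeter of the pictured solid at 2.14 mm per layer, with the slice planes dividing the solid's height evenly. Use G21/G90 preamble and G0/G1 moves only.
Reading the render: the shape is a regular 7-sided pyramid, base circumscribed radius ≈ 10 mm, apex at z ≈ 15 mm (dimensions read to the nearest mm from the axis ticks). For the g-code, the solid's height is divided into equal slices at the stated Δz and each level perimeter traced with G1 moves after a G0 lift.

; perimeter-only toolpath
G21 ; units = mm
G90 ; absolute positioning
G28 ; home
; layer 1
G0 Z2.14
G0 X18.57 Y10.00
G1 X15.34 Y16.70
G1 X8.09 Y18.36
G1 X2.28 Y13.72
G1 X2.28 Y6.28
G1 X8.09 Y1.64
G1 X15.34 Y3.30
G1 X18.57 Y10.00
; layer 2
G0 Z4.29
G0 X17.14 Y10.00
G1 X14.45 Y15.59
G1 X8.41 Y16.96
G1 X3.56 Y13.10
G1 X3.56 Y6.90
G1 X8.41 Y3.04
G1 X14.45 Y4.41
G1 X17.14 Y10.00
; layer 3
G0 Z6.43
G0 X15.71 Y10.00
G1 X13.56 Y14.47
G1 X8.73 Y15.57
G1 X4.85 Y12.48
G1 X4.85 Y7.52
G1 X8.73 Y4.43
G1 X13.56 Y5.53
G1 X15.71 Y10.00
; layer 4
G0 Z8.57
G0 X14.29 Y10.00
G1 X12.67 Y13.35
G1 X9.04 Y14.18
G1 X6.14 Y11.86
G1 X6.14 Y8.14
G1 X9.04 Y5.82
G1 X12.67 Y6.65
G1 X14.29 Y10.00
; layer 5
G0 Z10.71
G0 X12.86 Y10.00
G1 X11.78 Y12.23
G1 X9.36 Y12.79
G1 X7.43 Y11.24
G1 X7.43 Y8.76
G1 X9.36 Y7.21
G1 X11.78 Y7.77
G1 X12.86 Y10.00
; layer 6
G0 Z12.86
G0 X11.43 Y10.00
G1 X10.89 Y11.12
G1 X9.68 Y11.39
G1 X8.71 Y10.62
G1 X8.71 Y9.38
G1 X9.68 Y8.61
G1 X10.89 Y8.88
G1 X11.43 Y10.00
M2 ; end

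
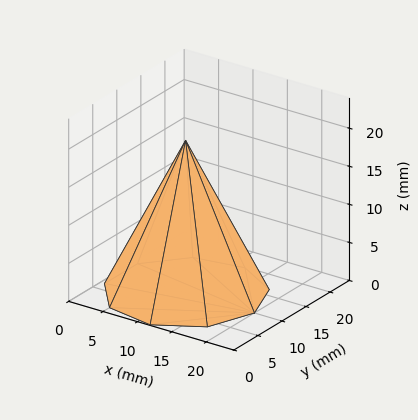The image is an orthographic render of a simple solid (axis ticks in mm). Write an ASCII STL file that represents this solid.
Reading the render: the shape is a regular 9-sided pyramid, base circumscribed radius ≈ 10 mm, apex at z ≈ 20 mm (dimensions read to the nearest mm from the axis ticks). For the STL, each face is triangulated and given an outward normal.

solid part
  facet normal 0.0000 0.0000 -1.0000
    outer loop
      vertex 11.736 19.848 0.000
      vertex 17.660 16.428 0.000
      vertex 20.000 10.000 0.000
    endloop
  endfacet
  facet normal 0.0000 0.0000 -1.0000
    outer loop
      vertex 5.000 18.660 0.000
      vertex 11.736 19.848 0.000
      vertex 20.000 10.000 0.000
    endloop
  endfacet
  facet normal 0.0000 0.0000 -1.0000
    outer loop
      vertex 0.603 13.420 0.000
      vertex 5.000 18.660 0.000
      vertex 20.000 10.000 0.000
    endloop
  endfacet
  facet normal 0.0000 0.0000 -1.0000
    outer loop
      vertex 0.603 6.580 0.000
      vertex 0.603 13.420 0.000
      vertex 20.000 10.000 0.000
    endloop
  endfacet
  facet normal 0.0000 0.0000 -1.0000
    outer loop
      vertex 5.000 1.340 0.000
      vertex 0.603 6.580 0.000
      vertex 20.000 10.000 0.000
    endloop
  endfacet
  facet normal 0.0000 0.0000 -1.0000
    outer loop
      vertex 11.736 0.152 0.000
      vertex 5.000 1.340 0.000
      vertex 20.000 10.000 0.000
    endloop
  endfacet
  facet normal 0.0000 0.0000 -1.0000
    outer loop
      vertex 17.660 3.572 0.000
      vertex 11.736 0.152 0.000
      vertex 20.000 10.000 0.000
    endloop
  endfacet
  facet normal 0.8505 0.3096 0.4252
    outer loop
      vertex 20.000 10.000 0.000
      vertex 17.660 16.428 0.000
      vertex 10.000 10.000 20.000
    endloop
  endfacet
  facet normal 0.4525 0.7838 0.4252
    outer loop
      vertex 17.660 16.428 0.000
      vertex 11.736 19.848 0.000
      vertex 10.000 10.000 20.000
    endloop
  endfacet
  facet normal -0.1572 0.8913 0.4252
    outer loop
      vertex 11.736 19.848 0.000
      vertex 5.000 18.660 0.000
      vertex 10.000 10.000 20.000
    endloop
  endfacet
  facet normal -0.6933 0.5818 0.4252
    outer loop
      vertex 5.000 18.660 0.000
      vertex 0.603 13.420 0.000
      vertex 10.000 10.000 20.000
    endloop
  endfacet
  facet normal -0.9051 0.0000 0.4252
    outer loop
      vertex 0.603 13.420 0.000
      vertex 0.603 6.580 0.000
      vertex 10.000 10.000 20.000
    endloop
  endfacet
  facet normal -0.6933 -0.5818 0.4252
    outer loop
      vertex 0.603 6.580 0.000
      vertex 5.000 1.340 0.000
      vertex 10.000 10.000 20.000
    endloop
  endfacet
  facet normal -0.1572 -0.8913 0.4252
    outer loop
      vertex 5.000 1.340 0.000
      vertex 11.736 0.152 0.000
      vertex 10.000 10.000 20.000
    endloop
  endfacet
  facet normal 0.4525 -0.7838 0.4252
    outer loop
      vertex 11.736 0.152 0.000
      vertex 17.660 3.572 0.000
      vertex 10.000 10.000 20.000
    endloop
  endfacet
  facet normal 0.8505 -0.3096 0.4252
    outer loop
      vertex 17.660 3.572 0.000
      vertex 20.000 10.000 0.000
      vertex 10.000 10.000 20.000
    endloop
  endfacet
endsolid part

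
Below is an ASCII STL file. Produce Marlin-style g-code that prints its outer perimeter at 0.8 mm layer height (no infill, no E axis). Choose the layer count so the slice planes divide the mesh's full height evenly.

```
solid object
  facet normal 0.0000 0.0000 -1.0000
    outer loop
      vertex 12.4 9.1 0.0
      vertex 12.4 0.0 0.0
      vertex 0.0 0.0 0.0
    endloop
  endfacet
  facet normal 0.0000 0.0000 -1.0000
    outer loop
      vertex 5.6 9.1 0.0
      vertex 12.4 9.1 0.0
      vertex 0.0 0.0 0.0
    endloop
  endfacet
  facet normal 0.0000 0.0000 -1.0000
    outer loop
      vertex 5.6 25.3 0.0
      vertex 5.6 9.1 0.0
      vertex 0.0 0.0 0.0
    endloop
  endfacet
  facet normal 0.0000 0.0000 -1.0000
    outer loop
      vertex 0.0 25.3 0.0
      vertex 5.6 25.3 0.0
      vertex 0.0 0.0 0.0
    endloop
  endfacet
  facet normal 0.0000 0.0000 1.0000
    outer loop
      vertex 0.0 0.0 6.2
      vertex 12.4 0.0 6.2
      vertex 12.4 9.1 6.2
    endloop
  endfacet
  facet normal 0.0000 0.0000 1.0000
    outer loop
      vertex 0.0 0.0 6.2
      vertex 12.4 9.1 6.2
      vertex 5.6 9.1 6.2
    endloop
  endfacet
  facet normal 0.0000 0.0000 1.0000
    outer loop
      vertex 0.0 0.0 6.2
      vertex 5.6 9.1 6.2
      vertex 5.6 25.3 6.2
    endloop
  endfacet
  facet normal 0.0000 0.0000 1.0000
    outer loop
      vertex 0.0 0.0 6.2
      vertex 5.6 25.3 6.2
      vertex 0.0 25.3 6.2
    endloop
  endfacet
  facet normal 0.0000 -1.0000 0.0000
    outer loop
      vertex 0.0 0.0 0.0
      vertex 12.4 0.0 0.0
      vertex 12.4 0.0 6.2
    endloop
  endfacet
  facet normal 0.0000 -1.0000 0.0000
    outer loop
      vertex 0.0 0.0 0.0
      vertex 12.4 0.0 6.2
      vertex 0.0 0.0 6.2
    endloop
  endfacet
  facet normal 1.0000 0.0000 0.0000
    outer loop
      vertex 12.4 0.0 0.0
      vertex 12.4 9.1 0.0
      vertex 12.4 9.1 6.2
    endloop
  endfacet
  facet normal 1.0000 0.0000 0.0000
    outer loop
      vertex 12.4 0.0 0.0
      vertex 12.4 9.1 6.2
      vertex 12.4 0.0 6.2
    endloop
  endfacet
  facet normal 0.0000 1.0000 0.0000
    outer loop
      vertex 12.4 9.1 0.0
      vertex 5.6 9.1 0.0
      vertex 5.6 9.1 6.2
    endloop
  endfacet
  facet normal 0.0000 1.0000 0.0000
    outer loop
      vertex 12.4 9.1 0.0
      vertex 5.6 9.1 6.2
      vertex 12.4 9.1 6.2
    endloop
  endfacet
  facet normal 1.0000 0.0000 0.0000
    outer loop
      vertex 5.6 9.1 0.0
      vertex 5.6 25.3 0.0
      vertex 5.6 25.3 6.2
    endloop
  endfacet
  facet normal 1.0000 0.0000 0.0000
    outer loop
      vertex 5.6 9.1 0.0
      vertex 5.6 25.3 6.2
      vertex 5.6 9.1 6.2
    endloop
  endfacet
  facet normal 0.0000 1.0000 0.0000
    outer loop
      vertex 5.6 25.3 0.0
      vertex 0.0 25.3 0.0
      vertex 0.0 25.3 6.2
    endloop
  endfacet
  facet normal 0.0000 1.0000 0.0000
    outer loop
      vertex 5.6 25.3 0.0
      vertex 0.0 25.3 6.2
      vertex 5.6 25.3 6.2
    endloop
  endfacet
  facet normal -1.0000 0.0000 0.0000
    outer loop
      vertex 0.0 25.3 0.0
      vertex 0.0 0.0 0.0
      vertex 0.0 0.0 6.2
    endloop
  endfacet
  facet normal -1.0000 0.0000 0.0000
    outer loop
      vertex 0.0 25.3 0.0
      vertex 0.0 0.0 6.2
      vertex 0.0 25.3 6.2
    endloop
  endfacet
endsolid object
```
; perimeter-only toolpath
G21 ; units = mm
G90 ; absolute positioning
G28 ; home
; layer 1
G0 Z0.8
G0 X0.0 Y0.0
G1 X12.4 Y0.0
G1 X12.4 Y9.1
G1 X5.6 Y9.1
G1 X5.6 Y25.3
G1 X0.0 Y25.3
G1 X0.0 Y0.0
; layer 2
G0 Z1.6
G0 X0.0 Y0.0
G1 X12.4 Y0.0
G1 X12.4 Y9.1
G1 X5.6 Y9.1
G1 X5.6 Y25.3
G1 X0.0 Y25.3
G1 X0.0 Y0.0
; layer 3
G0 Z2.3
G0 X0.0 Y0.0
G1 X12.4 Y0.0
G1 X12.4 Y9.1
G1 X5.6 Y9.1
G1 X5.6 Y25.3
G1 X0.0 Y25.3
G1 X0.0 Y0.0
; layer 4
G0 Z3.1
G0 X0.0 Y0.0
G1 X12.4 Y0.0
G1 X12.4 Y9.1
G1 X5.6 Y9.1
G1 X5.6 Y25.3
G1 X0.0 Y25.3
G1 X0.0 Y0.0
; layer 5
G0 Z3.9
G0 X0.0 Y0.0
G1 X12.4 Y0.0
G1 X12.4 Y9.1
G1 X5.6 Y9.1
G1 X5.6 Y25.3
G1 X0.0 Y25.3
G1 X0.0 Y0.0
; layer 6
G0 Z4.7
G0 X0.0 Y0.0
G1 X12.4 Y0.0
G1 X12.4 Y9.1
G1 X5.6 Y9.1
G1 X5.6 Y25.3
G1 X0.0 Y25.3
G1 X0.0 Y0.0
; layer 7
G0 Z5.4
G0 X0.0 Y0.0
G1 X12.4 Y0.0
G1 X12.4 Y9.1
G1 X5.6 Y9.1
G1 X5.6 Y25.3
G1 X0.0 Y25.3
G1 X0.0 Y0.0
; layer 8
G0 Z6.2
G0 X0.0 Y0.0
G1 X12.4 Y0.0
G1 X12.4 Y9.1
G1 X5.6 Y9.1
G1 X5.6 Y25.3
G1 X0.0 Y25.3
G1 X0.0 Y0.0
M2 ; end

The solid is an L-shaped prism: outer 12.4 × 25.3 mm, arm thicknesses ≈ 9.1 mm (horizontal) and 5.6 mm (vertical), extruded 6.2 mm in z. Slicing at Δz = 0.8 mm — 8 equal slices spanning the solid's height, so layer i sits at z = i·h/8 — gives 8 non-empty perimeters. Each is a 6-segment closed polygon; G0 lifts to the layer z and rapids to the start vertex, then G1 traces the edges.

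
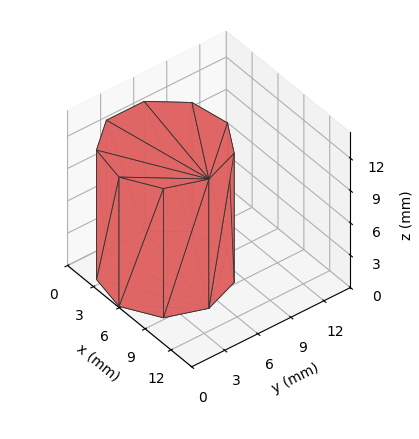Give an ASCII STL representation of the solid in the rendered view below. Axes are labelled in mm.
Reading the render: the shape is a regular 9-sided prism (a cylinder approximated with 9 flat sides), circumscribed radius ≈ 5 mm, height ≈ 12 mm (dimensions read to the nearest mm from the axis ticks). For the STL, each face is triangulated and given an outward normal.

solid part
  facet normal 0.0000 0.0000 -1.0000
    outer loop
      vertex 5.87 9.92 0.00
      vertex 8.83 8.21 0.00
      vertex 10.00 5.00 0.00
    endloop
  endfacet
  facet normal 0.0000 0.0000 -1.0000
    outer loop
      vertex 2.50 9.33 0.00
      vertex 5.87 9.92 0.00
      vertex 10.00 5.00 0.00
    endloop
  endfacet
  facet normal 0.0000 0.0000 -1.0000
    outer loop
      vertex 0.30 6.71 0.00
      vertex 2.50 9.33 0.00
      vertex 10.00 5.00 0.00
    endloop
  endfacet
  facet normal 0.0000 0.0000 -1.0000
    outer loop
      vertex 0.30 3.29 0.00
      vertex 0.30 6.71 0.00
      vertex 10.00 5.00 0.00
    endloop
  endfacet
  facet normal 0.0000 0.0000 -1.0000
    outer loop
      vertex 2.50 0.67 0.00
      vertex 0.30 3.29 0.00
      vertex 10.00 5.00 0.00
    endloop
  endfacet
  facet normal 0.0000 0.0000 -1.0000
    outer loop
      vertex 5.87 0.08 0.00
      vertex 2.50 0.67 0.00
      vertex 10.00 5.00 0.00
    endloop
  endfacet
  facet normal 0.0000 0.0000 -1.0000
    outer loop
      vertex 8.83 1.79 0.00
      vertex 5.87 0.08 0.00
      vertex 10.00 5.00 0.00
    endloop
  endfacet
  facet normal 0.0000 0.0000 1.0000
    outer loop
      vertex 10.00 5.00 12.00
      vertex 8.83 8.21 12.00
      vertex 5.87 9.92 12.00
    endloop
  endfacet
  facet normal 0.0000 0.0000 1.0000
    outer loop
      vertex 10.00 5.00 12.00
      vertex 5.87 9.92 12.00
      vertex 2.50 9.33 12.00
    endloop
  endfacet
  facet normal 0.0000 0.0000 1.0000
    outer loop
      vertex 10.00 5.00 12.00
      vertex 2.50 9.33 12.00
      vertex 0.30 6.71 12.00
    endloop
  endfacet
  facet normal 0.0000 0.0000 1.0000
    outer loop
      vertex 10.00 5.00 12.00
      vertex 0.30 6.71 12.00
      vertex 0.30 3.29 12.00
    endloop
  endfacet
  facet normal 0.0000 0.0000 1.0000
    outer loop
      vertex 10.00 5.00 12.00
      vertex 0.30 3.29 12.00
      vertex 2.50 0.67 12.00
    endloop
  endfacet
  facet normal 0.0000 0.0000 1.0000
    outer loop
      vertex 10.00 5.00 12.00
      vertex 2.50 0.67 12.00
      vertex 5.87 0.08 12.00
    endloop
  endfacet
  facet normal 0.0000 0.0000 1.0000
    outer loop
      vertex 10.00 5.00 12.00
      vertex 5.87 0.08 12.00
      vertex 8.83 1.79 12.00
    endloop
  endfacet
  facet normal 0.9395 0.3424 0.0000
    outer loop
      vertex 10.00 5.00 0.00
      vertex 8.83 8.21 0.00
      vertex 8.83 8.21 12.00
    endloop
  endfacet
  facet normal 0.9395 0.3424 0.0000
    outer loop
      vertex 10.00 5.00 0.00
      vertex 8.83 8.21 12.00
      vertex 10.00 5.00 12.00
    endloop
  endfacet
  facet normal 0.5002 0.8659 0.0000
    outer loop
      vertex 8.83 8.21 0.00
      vertex 5.87 9.92 0.00
      vertex 5.87 9.92 12.00
    endloop
  endfacet
  facet normal 0.5002 0.8659 0.0000
    outer loop
      vertex 8.83 8.21 0.00
      vertex 5.87 9.92 12.00
      vertex 8.83 8.21 12.00
    endloop
  endfacet
  facet normal -0.1725 0.9850 0.0000
    outer loop
      vertex 5.87 9.92 0.00
      vertex 2.50 9.33 0.00
      vertex 2.50 9.33 12.00
    endloop
  endfacet
  facet normal -0.1725 0.9850 0.0000
    outer loop
      vertex 5.87 9.92 0.00
      vertex 2.50 9.33 12.00
      vertex 5.87 9.92 12.00
    endloop
  endfacet
  facet normal -0.7658 0.6431 0.0000
    outer loop
      vertex 2.50 9.33 0.00
      vertex 0.30 6.71 0.00
      vertex 0.30 6.71 12.00
    endloop
  endfacet
  facet normal -0.7658 0.6431 0.0000
    outer loop
      vertex 2.50 9.33 0.00
      vertex 0.30 6.71 12.00
      vertex 2.50 9.33 12.00
    endloop
  endfacet
  facet normal -1.0000 0.0000 0.0000
    outer loop
      vertex 0.30 6.71 0.00
      vertex 0.30 3.29 0.00
      vertex 0.30 3.29 12.00
    endloop
  endfacet
  facet normal -1.0000 0.0000 0.0000
    outer loop
      vertex 0.30 6.71 0.00
      vertex 0.30 3.29 12.00
      vertex 0.30 6.71 12.00
    endloop
  endfacet
  facet normal -0.7658 -0.6431 0.0000
    outer loop
      vertex 0.30 3.29 0.00
      vertex 2.50 0.67 0.00
      vertex 2.50 0.67 12.00
    endloop
  endfacet
  facet normal -0.7658 -0.6431 0.0000
    outer loop
      vertex 0.30 3.29 0.00
      vertex 2.50 0.67 12.00
      vertex 0.30 3.29 12.00
    endloop
  endfacet
  facet normal -0.1725 -0.9850 0.0000
    outer loop
      vertex 2.50 0.67 0.00
      vertex 5.87 0.08 0.00
      vertex 5.87 0.08 12.00
    endloop
  endfacet
  facet normal -0.1725 -0.9850 0.0000
    outer loop
      vertex 2.50 0.67 0.00
      vertex 5.87 0.08 12.00
      vertex 2.50 0.67 12.00
    endloop
  endfacet
  facet normal 0.5002 -0.8659 0.0000
    outer loop
      vertex 5.87 0.08 0.00
      vertex 8.83 1.79 0.00
      vertex 8.83 1.79 12.00
    endloop
  endfacet
  facet normal 0.5002 -0.8659 0.0000
    outer loop
      vertex 5.87 0.08 0.00
      vertex 8.83 1.79 12.00
      vertex 5.87 0.08 12.00
    endloop
  endfacet
  facet normal 0.9395 -0.3424 0.0000
    outer loop
      vertex 8.83 1.79 0.00
      vertex 10.00 5.00 0.00
      vertex 10.00 5.00 12.00
    endloop
  endfacet
  facet normal 0.9395 -0.3424 0.0000
    outer loop
      vertex 8.83 1.79 0.00
      vertex 10.00 5.00 12.00
      vertex 8.83 1.79 12.00
    endloop
  endfacet
endsolid part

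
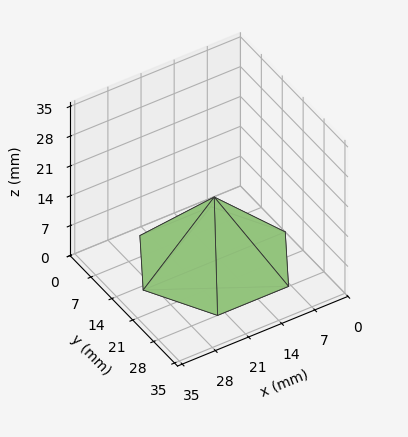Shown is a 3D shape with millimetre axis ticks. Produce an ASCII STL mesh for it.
Reading the render: the shape is a regular 6-sided pyramid, base circumscribed radius ≈ 15 mm, apex at z ≈ 15 mm (dimensions read to the nearest mm from the axis ticks). For the STL, each face is triangulated and given an outward normal.

solid part
  facet normal 0.0000 0.0000 -1.0000
    outer loop
      vertex 7.5 28.0 0.0
      vertex 22.5 28.0 0.0
      vertex 30.0 15.0 0.0
    endloop
  endfacet
  facet normal 0.0000 0.0000 -1.0000
    outer loop
      vertex 0.0 15.0 0.0
      vertex 7.5 28.0 0.0
      vertex 30.0 15.0 0.0
    endloop
  endfacet
  facet normal 0.0000 0.0000 -1.0000
    outer loop
      vertex 7.5 2.0 0.0
      vertex 0.0 15.0 0.0
      vertex 30.0 15.0 0.0
    endloop
  endfacet
  facet normal 0.0000 0.0000 -1.0000
    outer loop
      vertex 22.5 2.0 0.0
      vertex 7.5 2.0 0.0
      vertex 30.0 15.0 0.0
    endloop
  endfacet
  facet normal 0.6547 0.3777 0.6547
    outer loop
      vertex 30.0 15.0 0.0
      vertex 22.5 28.0 0.0
      vertex 15.0 15.0 15.0
    endloop
  endfacet
  facet normal 0.0000 0.7557 0.6549
    outer loop
      vertex 22.5 28.0 0.0
      vertex 7.5 28.0 0.0
      vertex 15.0 15.0 15.0
    endloop
  endfacet
  facet normal -0.6547 0.3777 0.6547
    outer loop
      vertex 7.5 28.0 0.0
      vertex 0.0 15.0 0.0
      vertex 15.0 15.0 15.0
    endloop
  endfacet
  facet normal -0.6547 -0.3777 0.6547
    outer loop
      vertex 0.0 15.0 0.0
      vertex 7.5 2.0 0.0
      vertex 15.0 15.0 15.0
    endloop
  endfacet
  facet normal 0.0000 -0.7557 0.6549
    outer loop
      vertex 7.5 2.0 0.0
      vertex 22.5 2.0 0.0
      vertex 15.0 15.0 15.0
    endloop
  endfacet
  facet normal 0.6547 -0.3777 0.6547
    outer loop
      vertex 22.5 2.0 0.0
      vertex 30.0 15.0 0.0
      vertex 15.0 15.0 15.0
    endloop
  endfacet
endsolid part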